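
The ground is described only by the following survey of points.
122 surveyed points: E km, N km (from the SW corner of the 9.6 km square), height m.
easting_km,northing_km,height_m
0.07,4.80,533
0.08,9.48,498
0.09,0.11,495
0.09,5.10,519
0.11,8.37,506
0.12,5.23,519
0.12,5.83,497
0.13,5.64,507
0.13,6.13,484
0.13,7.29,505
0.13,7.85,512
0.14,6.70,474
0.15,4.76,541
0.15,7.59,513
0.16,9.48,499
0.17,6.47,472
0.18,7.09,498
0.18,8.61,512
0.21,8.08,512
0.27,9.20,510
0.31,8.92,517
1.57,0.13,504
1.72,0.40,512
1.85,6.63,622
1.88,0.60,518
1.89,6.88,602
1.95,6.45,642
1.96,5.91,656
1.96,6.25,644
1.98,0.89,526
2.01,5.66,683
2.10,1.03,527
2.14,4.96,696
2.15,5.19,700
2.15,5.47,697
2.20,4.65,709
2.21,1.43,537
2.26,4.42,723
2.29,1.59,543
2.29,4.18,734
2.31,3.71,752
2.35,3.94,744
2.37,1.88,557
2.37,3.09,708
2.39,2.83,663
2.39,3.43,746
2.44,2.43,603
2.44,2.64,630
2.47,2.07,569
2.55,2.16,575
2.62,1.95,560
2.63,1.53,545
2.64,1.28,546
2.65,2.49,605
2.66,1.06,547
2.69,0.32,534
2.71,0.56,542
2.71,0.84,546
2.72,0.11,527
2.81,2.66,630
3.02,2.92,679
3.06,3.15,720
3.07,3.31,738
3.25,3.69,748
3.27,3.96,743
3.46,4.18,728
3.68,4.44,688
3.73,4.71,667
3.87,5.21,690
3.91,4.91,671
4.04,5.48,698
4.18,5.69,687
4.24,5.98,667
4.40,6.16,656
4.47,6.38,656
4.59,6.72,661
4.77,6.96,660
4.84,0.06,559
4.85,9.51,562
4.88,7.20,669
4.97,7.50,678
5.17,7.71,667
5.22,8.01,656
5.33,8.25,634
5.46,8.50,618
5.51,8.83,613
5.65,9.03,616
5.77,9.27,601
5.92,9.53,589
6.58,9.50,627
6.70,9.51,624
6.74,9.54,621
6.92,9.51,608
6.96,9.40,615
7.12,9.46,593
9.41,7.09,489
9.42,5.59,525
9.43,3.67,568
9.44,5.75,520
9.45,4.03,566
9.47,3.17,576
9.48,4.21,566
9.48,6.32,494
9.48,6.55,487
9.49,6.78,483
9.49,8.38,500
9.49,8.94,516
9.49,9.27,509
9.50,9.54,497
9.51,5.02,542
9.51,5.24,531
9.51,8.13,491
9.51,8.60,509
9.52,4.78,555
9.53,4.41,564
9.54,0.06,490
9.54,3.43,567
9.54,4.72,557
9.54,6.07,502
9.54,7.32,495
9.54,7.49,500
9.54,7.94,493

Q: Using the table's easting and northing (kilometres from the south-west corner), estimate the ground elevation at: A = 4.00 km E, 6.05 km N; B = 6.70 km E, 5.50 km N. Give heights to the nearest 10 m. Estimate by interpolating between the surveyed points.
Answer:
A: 670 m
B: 590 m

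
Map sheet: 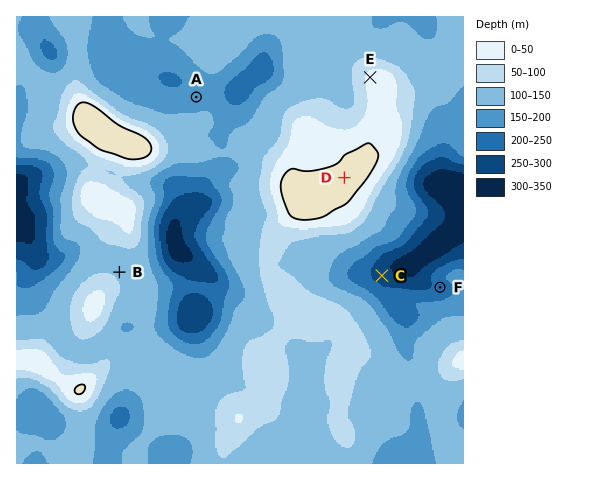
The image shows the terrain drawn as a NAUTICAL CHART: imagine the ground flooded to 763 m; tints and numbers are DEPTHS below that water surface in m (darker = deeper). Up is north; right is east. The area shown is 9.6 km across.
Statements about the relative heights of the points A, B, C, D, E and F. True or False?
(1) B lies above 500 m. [True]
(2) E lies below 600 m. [False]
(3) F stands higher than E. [False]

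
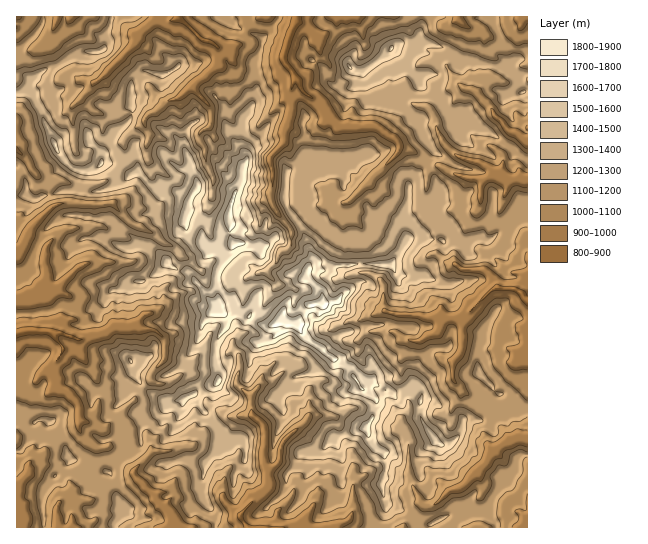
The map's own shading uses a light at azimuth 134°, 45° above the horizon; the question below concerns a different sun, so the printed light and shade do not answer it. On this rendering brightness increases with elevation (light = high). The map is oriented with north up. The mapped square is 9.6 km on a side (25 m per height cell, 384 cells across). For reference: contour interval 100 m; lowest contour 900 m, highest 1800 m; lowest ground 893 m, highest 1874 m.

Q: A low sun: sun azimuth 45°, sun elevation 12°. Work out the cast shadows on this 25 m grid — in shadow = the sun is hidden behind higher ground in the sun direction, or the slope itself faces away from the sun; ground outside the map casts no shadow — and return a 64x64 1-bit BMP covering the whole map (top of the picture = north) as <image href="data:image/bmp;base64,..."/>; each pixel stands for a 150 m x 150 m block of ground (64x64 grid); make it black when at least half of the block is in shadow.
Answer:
<image width="64" height="64" href="data:image/bmp;base64,Qk0+AgAAAAAAAD4AAAAoAAAAQAAAAEAAAAABAAEAAAAAAAACAAATCwAAEwsAAAIAAAAAAAAA////AAAAAADn8/+f//7j8efwP5///8BB5zh/Pv/8AALnmP9///wwBOfx/u///eQkwRP+f//97jBwB/57//3+MHgH/3v//fwQfB+Ac//9/ER8H/+L//z+ELx//4f/8Pg86M//h/7x8D/R//ef/+Pib8H//3//weMCAf/+///zyAAD/+v///vAAAf/w///9kHgD//z///gQ+APf/+//8ADwA5//7//wAMADvz/v/+QA4AH/P+//hAHgA/h///8EAGGD///v/jBwcD/////8AfUgP///93PgAwA////wA///gAF//+AH7/+AJv//wAAP/4g///+gPwf/74/zf+A+B94Ph/5/YHh/wA4H///jgD+B/ef/+/eIAAH6N///374AB8w//H84PABCCD+DfjgMAIAAP/7+OBgAAAA//f44OAAAAD///jBwBAAYP//+OHAAABk///w4YGDACT/z4DhgIcQJP//PPHAAxH+//z88cAEB//8QO3wgBsP//3C6eGAA/v++cDZ8OAD97zxgPHg4AfucfGQ4cD3/+7n8QCB0H//zI/hOADAf/+MH+BkgcA//jg/wAwhgD/w+H+ADOMAP/Dg8IAMwAB/4sH8h8HCCH/iAz4DwABcf8YGEAHiYFB7gw4AAODA8DMcDAAAAYP8MxgwCADAB/wfEAAwgIYH4A4QAOAANmeACAABwA=="/>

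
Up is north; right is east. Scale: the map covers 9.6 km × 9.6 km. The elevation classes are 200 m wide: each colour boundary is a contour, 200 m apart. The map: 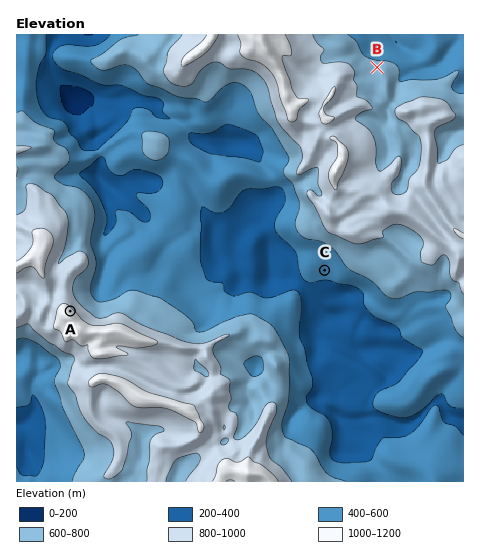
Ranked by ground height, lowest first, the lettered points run C B A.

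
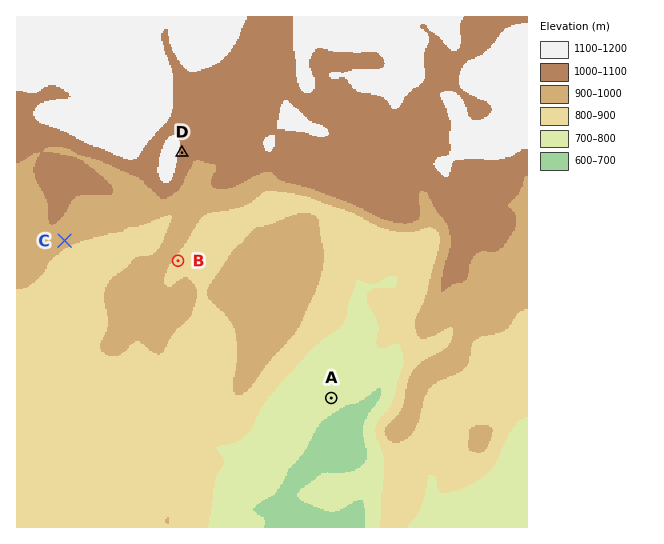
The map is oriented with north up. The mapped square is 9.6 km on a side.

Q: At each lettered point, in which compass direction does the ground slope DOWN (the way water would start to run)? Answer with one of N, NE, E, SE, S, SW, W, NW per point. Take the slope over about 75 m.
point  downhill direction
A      SE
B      SE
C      SE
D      E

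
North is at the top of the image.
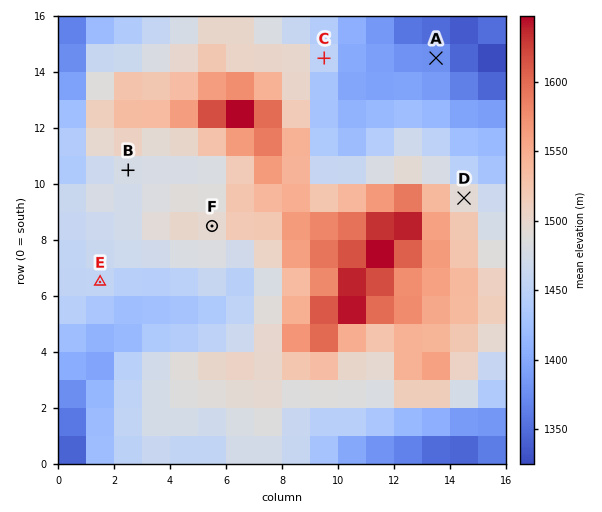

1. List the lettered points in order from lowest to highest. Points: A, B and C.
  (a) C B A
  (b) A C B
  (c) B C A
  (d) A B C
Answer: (b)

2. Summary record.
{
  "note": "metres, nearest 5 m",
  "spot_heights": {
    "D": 1495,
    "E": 1460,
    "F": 1490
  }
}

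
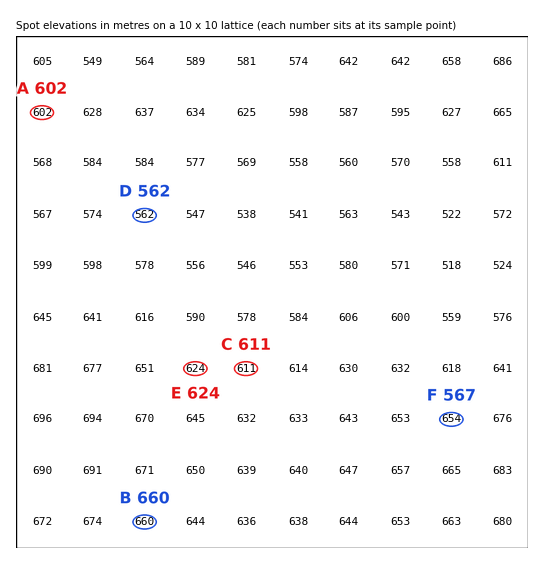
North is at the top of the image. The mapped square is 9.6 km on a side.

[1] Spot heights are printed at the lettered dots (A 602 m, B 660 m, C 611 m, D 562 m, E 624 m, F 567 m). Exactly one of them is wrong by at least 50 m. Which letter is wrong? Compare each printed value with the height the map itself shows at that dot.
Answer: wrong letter F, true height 654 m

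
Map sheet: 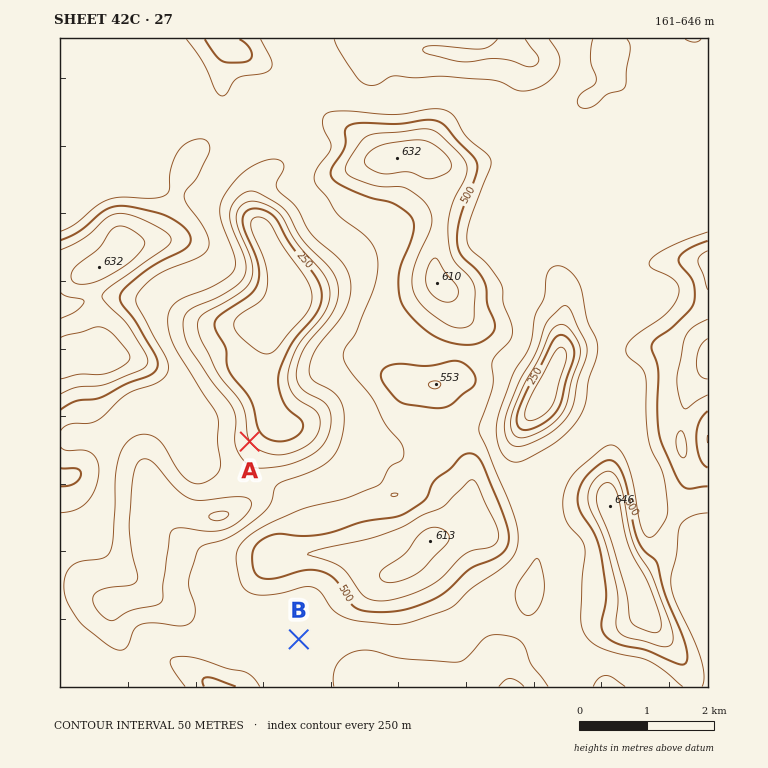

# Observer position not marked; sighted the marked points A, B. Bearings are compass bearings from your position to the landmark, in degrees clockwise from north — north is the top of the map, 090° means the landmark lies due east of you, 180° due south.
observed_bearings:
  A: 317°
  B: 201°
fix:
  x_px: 338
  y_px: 536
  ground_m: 520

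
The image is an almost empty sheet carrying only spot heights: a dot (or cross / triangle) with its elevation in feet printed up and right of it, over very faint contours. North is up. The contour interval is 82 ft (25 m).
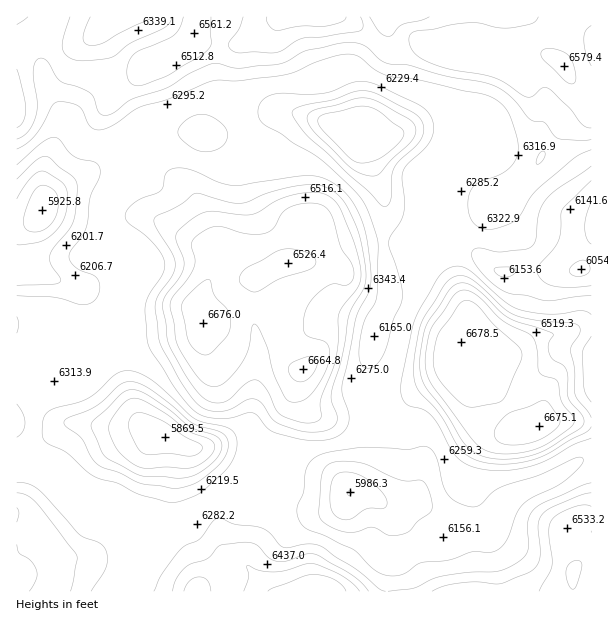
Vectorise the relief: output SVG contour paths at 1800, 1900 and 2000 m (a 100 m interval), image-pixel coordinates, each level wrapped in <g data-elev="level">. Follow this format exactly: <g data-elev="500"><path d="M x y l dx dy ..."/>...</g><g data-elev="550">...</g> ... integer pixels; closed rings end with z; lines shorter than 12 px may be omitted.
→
<g data-elev="1800"><path d="M150 455l-6-1-5-4-10-19 0-11 3-5 5-2 9 1 16 7 21 15 18 8 1 3-2 5-8 4-24-2z"/></g><g data-elev="1900"><path d="M384 575l-11-6-20-20-29-14-16-5-8-8-2-6-1-7 6-17 3-21 4-9 7-6 13-4 30-5 47 3 19-3 6 3 4 6 7 29 5 10 10 8 15 4 7-2 12-13 9-5 38-12 37-17 5-1 2 2-3 8-17 15-32 16-9 7-6 10-9 25-10 10-8 2-16 0-24 8-27 3-20 11-9 2z"/><path d="M165 502l-25-7-22-12-23-6-9-6-20-19-19-9-3-3-2-6 1-12 3-8 8-6 32-9 11-7 19-18 6-3 7 0 11 2 13 8 42 38 9 4 21 4 7 4 5 7 0 11-5 12-7 10-21 19-7 5-20 7z"/><path d="M366 368l-4-3-2-5 0-19 5-21 11-20 1-12 1-45-7-24-5-13-6-9-33-32-13-10-20-11-33-22-3-8 1-7 4-7 7-5 11-2 25 1 18-1 29-11 13 0 12 3 41 20 8 6 5 9 2 11-4 10-7 9-15 14-5 7-1 8 2 21 0 13-4 9-11 18 0 8 12 37 1 17-9 18-5 24-5 12-8 10-4 2z"/><path d="M591 296l-43 5-21-6-20-2-10-6-12-11-11-13-2-9 1-4 4-2 23 4 25-3 6-2 5-7 3-25 6-14 12-12 34-23"/><path d="M17 165l25-23 6-3 6-2 6 3 8 11 6 5 22 7 3 4 1 4-1 8-9 18-4 31-5 9-10 14-2 6 2 5 4 5 18 8 5 4 2 9-3 9-5 6-9 2-29-8-37-1"/><path d="M206 152l-8-1-7-4-9-7-4-6 0-5 5-6 12-8 9-1 9 3 10 8 4 7 0 8-4 6-8 4z"/></g><g data-elev="2000"><path d="M346 591l-4-6-8-6-10-3-10-2-11 2-31 12-4 3"/><path d="M496 453l22 0 22-6 11-6 19-13 4-5 0-4-12-17-5-22-14-4-4-4-3-25-4-11-29-15-28-27-7-3-6-1-4 2-5 4-22 33-5 24 0 18 6 15 41 54 10 9z"/><path d="M293 402l10-2 9-7 12-19 5-15 0-9-2-6-4-3-15-5-4-4 0-12 3-12 7-11 10-9 9-4 11 1 4 0 4-4 2-6-3-12-11-17-9-33-7-7-9-3-15 1-13 5-6 6-8 13-9 6-18 0-28-8-8 2-10 6-6 5-2 4 3 17-2 9-6 10-14 18-3 6 8 42 14 25 11 12 7 4 8 0 6-3 9-8 14-21 3-10 2-18 3-2 5 6 7 17 5 22 5 12 8 17 3 3z"/><path d="M252 292l-11-8-2-5 1-4 8-8 27-15 9-3 10 0 14 4 7 5 0 6-4 5-30 9-21 13z"/><path d="M568 83l5 1 3-6-2-12-4-9-5-4-8-4-8-1-6 2-2 4 2 5z"/><path d="M267 17l0 4 2 5 4 3 5 2 22-5 29 0 14-5 3-4"/></g>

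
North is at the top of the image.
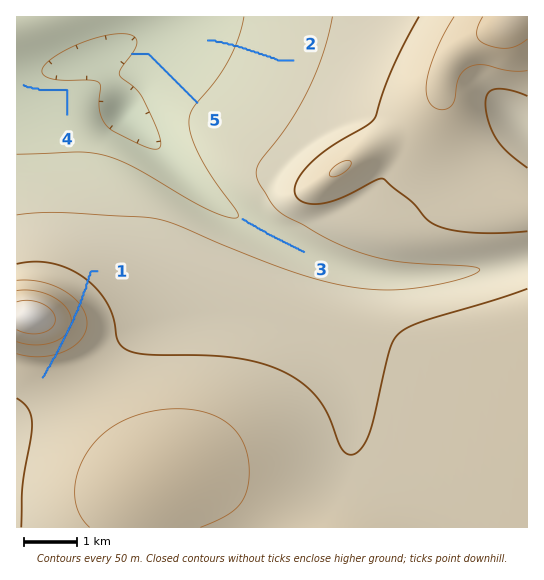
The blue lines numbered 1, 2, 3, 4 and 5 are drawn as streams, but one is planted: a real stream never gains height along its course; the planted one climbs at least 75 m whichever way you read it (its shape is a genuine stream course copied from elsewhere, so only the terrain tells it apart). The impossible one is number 1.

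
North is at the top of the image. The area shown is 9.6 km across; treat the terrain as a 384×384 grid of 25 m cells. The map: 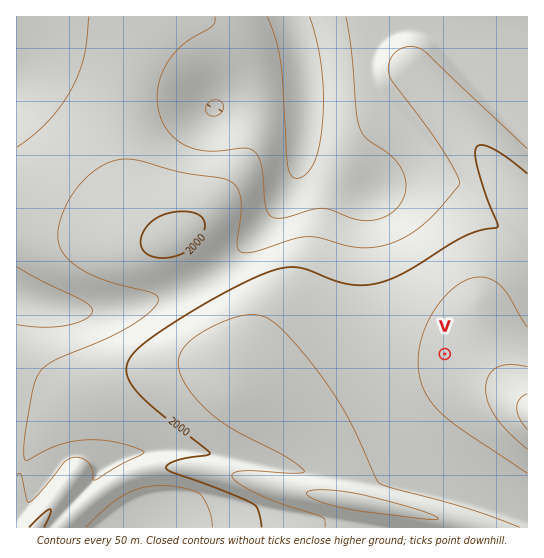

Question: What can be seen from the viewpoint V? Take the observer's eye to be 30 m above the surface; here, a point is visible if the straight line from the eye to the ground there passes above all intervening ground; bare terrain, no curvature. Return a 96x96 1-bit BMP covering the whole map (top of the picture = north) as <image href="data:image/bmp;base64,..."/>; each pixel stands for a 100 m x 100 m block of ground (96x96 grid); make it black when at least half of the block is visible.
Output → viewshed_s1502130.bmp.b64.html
<image width="96" height="96" href="data:image/bmp;base64,Qk2+BAAAAAAAAD4AAAAoAAAAYAAAAGAAAAABAAEAAAAAAIAEAAATCwAAEwsAAAIAAAAAAAAA////AAAAAAAAAAAAAAAAAAAAD/8AAAAAAAAAAAAA//4AAAAAAAAAAAAf//wAAAAAAAAAAAP///gAAAAAAAAAAH////AAAAAAAAAAD/////AAAAAAAAAB/////+AAAAAAAAA//////8AAAAAAAAP//////8AAAAAAAB///////4AAAAAAAP/A/////wAAAAAAAAAA/////wAAAAAAAAAA/////gAAAAAAAAAB/////gAAAAAAAAAD/////AAAAAAAAAAH/////AAAAAAAAAAP////+AAAAAAAAAAf////+AAAAAAAAAB/////8AAAAAAAAAD/////8A8AAAAAAAH/////+H8AAAAAAAf///////8AAAAAAA////////8AAAAAAB////////8AAAAAAD////////8AAAAAAD////////8AAAAAAH////////8AAAAAAH////////8AAAAAAH////////8AAAAAAP////////8AAAAAAP////////wAAAAAAP////////gAAAAAAP///////+AAAAAAAf///////8AAAAAAAP///////8AAAAAAAP///////4AAAAAAAH///////4AAAAAAAH///////wAAAAAAAD///////wAAAAAAAB///////wAAAAAAAA///////wAAAAAAAAf//////gAAAAAAAAP//////AAAAAAAAAH/////+AAAAAAAAAD/////4AAAAAAAAAB///8AAAAAAAAAAAA///gAAAAAAAAAAAAf/+AAAAAAAAAAAAAP/8AAAAAAAAAAAAAH/4AAAAAAAAP+AAAD/wAAAAAAAAH/wAAB/gAAAAAAAAD/8AAA/AAAAAAAAAA//AAA+AAAAAAAAAAf/gAAcAAAAAAAAAAP/wAAcAAAAAAAAAAH/4AAIAAAAAEAAAAD/8AAAAAAAAMAAAAB/+AAAAAAAA8AAAAA//AAAAAAAB8AAAAAf/gAAAAAAD4AAAAAP/wAAAAAAH4AAAAAD/4AAAAAAPwAAAAAB/4AAAAAAfgAAAAAA/8AAAAAA/AAAAAAAf+AAAAAB+AAAAAAAP/AOAAAD+AAAAAAAH/gPwAAP8AAAAAAAD/wP+AAf4AAAAAAAD/wP/4A/4AAAAAAAB/4P//x/wAAAAAAAB/+P////gAAAAAAAA//H////gAAAA+AAA//H////AAAAD/AAA//H///+AAAAH/gAA//H///8AAAAH/wAA//H///8AAAAP/8AA//n///4AAAAP/+AB//n///wAAAAP//gH//v///gAAAAf//////////AAAAAf/////////+AAAAA//////////+AAAAB//////////8AAAAH//////////4AAAAP//////////wAAAA/////////+fgAAAD/////////+AAAAAf/////////+AAAAD//////////+AAAAD//////////+AAAAD//////////+AAAAD//////////+AAAAD//////////+AAAAD//////////+AAAAD//////////+AAAAA="/>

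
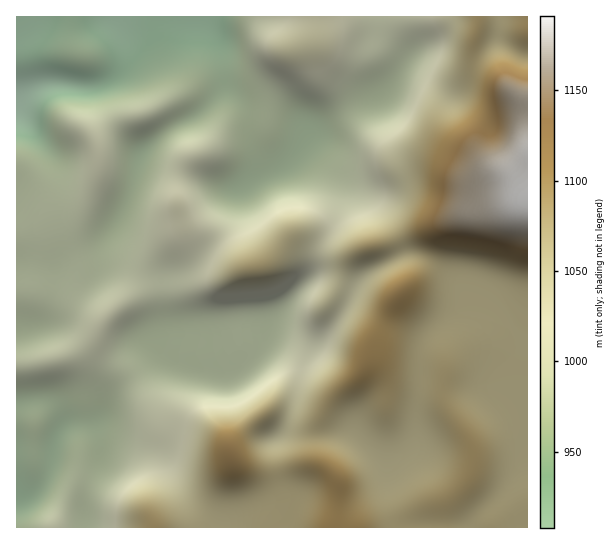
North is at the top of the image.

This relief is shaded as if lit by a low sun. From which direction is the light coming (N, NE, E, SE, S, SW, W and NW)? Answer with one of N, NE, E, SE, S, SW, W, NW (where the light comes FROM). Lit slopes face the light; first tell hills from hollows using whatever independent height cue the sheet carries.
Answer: N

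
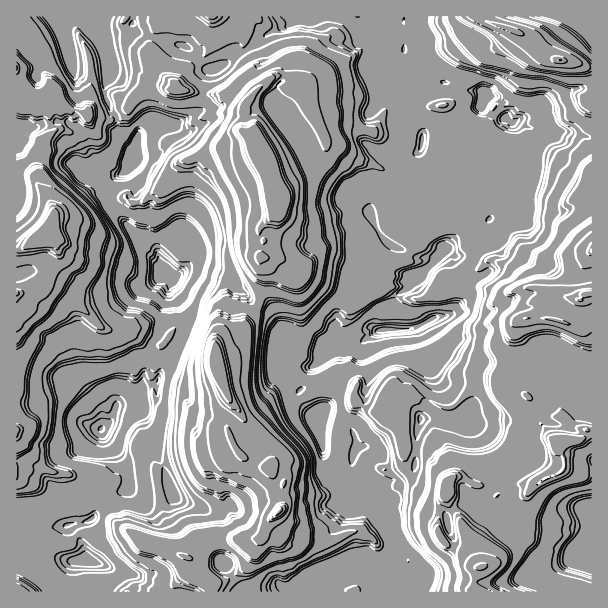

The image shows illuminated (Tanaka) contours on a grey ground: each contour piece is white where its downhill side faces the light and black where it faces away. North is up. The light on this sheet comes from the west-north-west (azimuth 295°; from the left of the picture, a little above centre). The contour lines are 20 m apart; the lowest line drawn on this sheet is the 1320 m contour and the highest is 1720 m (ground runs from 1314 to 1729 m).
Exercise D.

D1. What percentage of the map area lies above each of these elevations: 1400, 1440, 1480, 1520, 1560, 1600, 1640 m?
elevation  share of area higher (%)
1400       94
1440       91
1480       60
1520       50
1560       35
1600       18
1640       14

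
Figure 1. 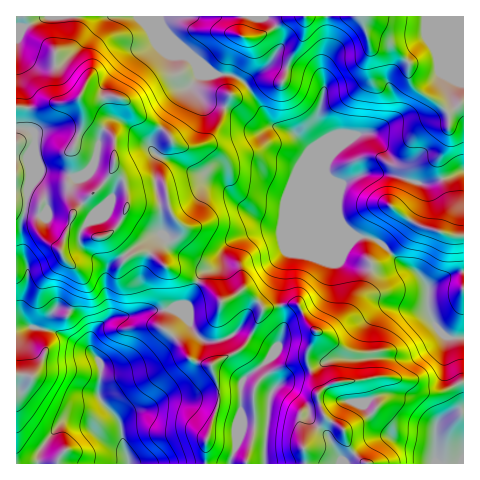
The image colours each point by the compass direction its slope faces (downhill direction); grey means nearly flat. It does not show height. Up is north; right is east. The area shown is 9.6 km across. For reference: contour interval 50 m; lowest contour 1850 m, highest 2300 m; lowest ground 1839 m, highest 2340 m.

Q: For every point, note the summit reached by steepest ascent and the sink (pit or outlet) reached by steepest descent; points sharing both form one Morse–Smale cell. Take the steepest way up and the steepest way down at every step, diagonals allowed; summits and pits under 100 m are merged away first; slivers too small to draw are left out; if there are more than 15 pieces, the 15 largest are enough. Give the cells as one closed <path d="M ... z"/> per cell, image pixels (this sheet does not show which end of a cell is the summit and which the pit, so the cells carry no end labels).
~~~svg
<path d="M159 16l-86 0-1 25-5 8-11 4-2 11 5 35 3 3 7 0 9-4 9 20 26 18 1 32 10 14 3 24 33 0 7-2 4 10 8 9-2 11-17 14 0 12 9 9 37 17 16 16 21-12 9 6 11 13 21-5 14 0 10 19 8 9-8 18-2 8 12 31 0 11 4 11 6 9 15 8 7 20 11 12 6 4 96 0 1-292-37 12-15-2-20-7-27-1-23 11-4 12-1 16-27-63-17-17-23-10-22-36-6-7-13-6-16-1-30-24-18-18z"/><path d="M71 16l-55 1 0 446 349 1-15-16-7-20-15-8-6-9-4-11 0-11-12-31 2-8 8-18-8-9-10-19-14 0-21 5-11-13-9-6-21 12-16-16-37-17-9-9 0-12 12-9 7-10 0-6-8-9-2-8-2-2-7 2-33 0-3-24-10-14-1-32-26-18-9-20-9 4-7 0-4-5-4-42 2-3 11-3 5-8 1-15z"/><path d="M362 16l-63 0-13 4-19 12-16 6-10-3 3-19-84 0 0 3 12 20 41 34 16 1 13 6 6 7 22 36 23 10 17 17 27 63 1-16 4-12 16-9 7-2 18 0 44 10 37-13 0-67-4 0-13 8-9-10-19-10-9-10-2-11 1-8-19-20-22-7z"/><path d="M463 16l-100 0-1 3 7 18 21 6 19 20-1 8 5 14 36 27 11-8 4-1z"/><path d="M298 16l-53 0-4 19 7 3 12-2 24-15z"/>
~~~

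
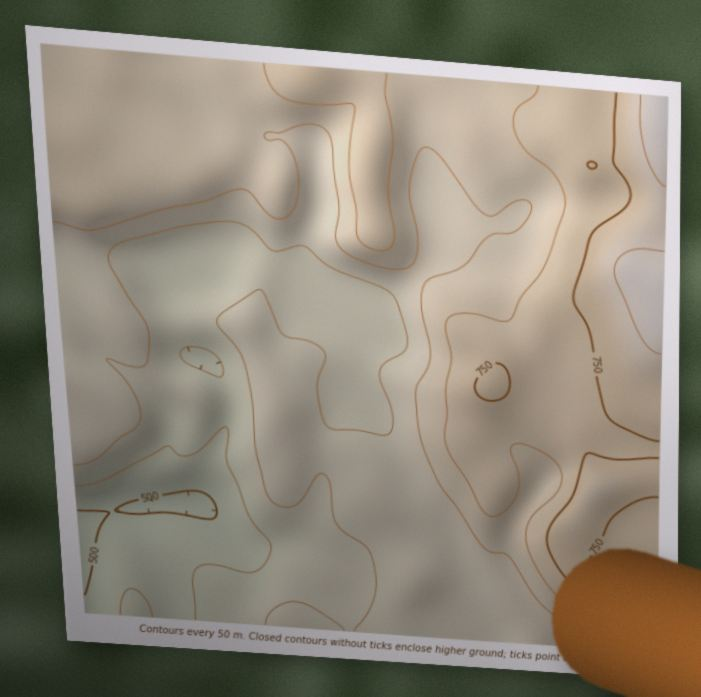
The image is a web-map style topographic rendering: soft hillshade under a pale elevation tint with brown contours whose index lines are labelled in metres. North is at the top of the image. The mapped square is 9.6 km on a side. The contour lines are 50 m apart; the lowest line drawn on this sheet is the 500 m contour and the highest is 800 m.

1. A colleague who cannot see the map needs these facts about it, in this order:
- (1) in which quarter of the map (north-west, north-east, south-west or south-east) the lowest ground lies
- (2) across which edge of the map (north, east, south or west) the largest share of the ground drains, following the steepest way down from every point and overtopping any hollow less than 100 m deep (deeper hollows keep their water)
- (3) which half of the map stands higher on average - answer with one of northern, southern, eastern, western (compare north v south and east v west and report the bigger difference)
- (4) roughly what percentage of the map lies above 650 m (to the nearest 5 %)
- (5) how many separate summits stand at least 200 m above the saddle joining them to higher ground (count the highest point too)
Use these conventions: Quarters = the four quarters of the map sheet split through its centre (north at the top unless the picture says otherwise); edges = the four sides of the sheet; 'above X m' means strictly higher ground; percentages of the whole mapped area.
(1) Look to the south-west quarter for the lowest ground.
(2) The largest share of the runoff leaves by the western edge.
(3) Taken as a whole, the eastern half is higher than the western.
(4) Ground above 650 m makes up about 50 % of the sheet.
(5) There is 1 summit with 200 m or more of prominence.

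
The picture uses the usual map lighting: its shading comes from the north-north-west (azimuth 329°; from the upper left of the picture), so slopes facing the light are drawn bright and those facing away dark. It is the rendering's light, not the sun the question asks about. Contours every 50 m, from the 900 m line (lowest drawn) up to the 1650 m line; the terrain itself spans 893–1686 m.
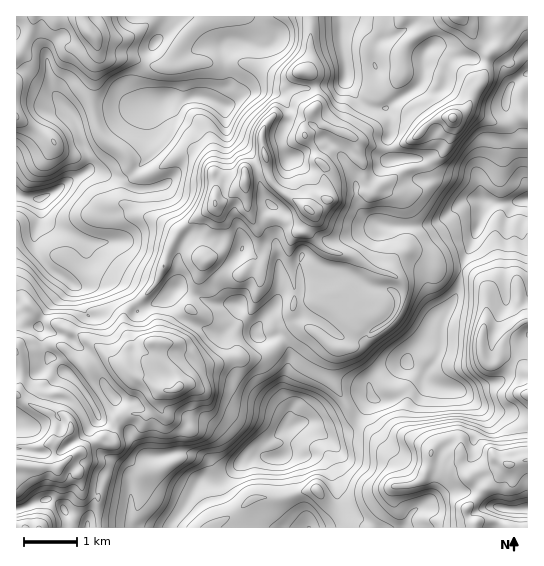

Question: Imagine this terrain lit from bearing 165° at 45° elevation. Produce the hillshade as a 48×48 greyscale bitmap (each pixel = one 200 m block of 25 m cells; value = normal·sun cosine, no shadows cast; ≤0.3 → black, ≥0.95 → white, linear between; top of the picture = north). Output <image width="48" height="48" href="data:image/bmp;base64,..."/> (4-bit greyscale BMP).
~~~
<image width="48" height="48" href="data:image/bmp;base64,Qk32BAAAAAAAAHYAAAAoAAAAMAAAADAAAAABAAQAAAAAAIAEAAATCwAAEwsAABAAAAAAAAAAAAAAABEREQAiIiIAMzMzAERERABVVVUAZmZmAHd3dwCIiIgAmZmZAKqqqgC7u7sAzMzMAN3d3QDu7u4A////AAEmetu6q923RXmqu8zMupmrzLh2eIVAAFM3q9y7q83JZVeKu8zcupmqzMqHZ4h2duua3Nu7qrzLhlVYqqvMyYiaze25hXvN7e7u7du7u7zLmHZDVmZ5h3d3i87sqIrd3s3u7cu7u7zdyqhCEREiNmVERGnMqqmrzJmqu7y8yprO7cuFMiEhJlVFREWaqYiqvEVneavO66q97t3aiIZlVmdnd3aKmXaHeDRph3rNzu7u/+7tu6mIdoh3eIdpmIUiIlVXqVeJvu7+7u3u7KmHeIh2ZmQ0ZlMBIomGiHRpzN3cvNzN3LqYmZl1RCAAAAAkVrundYiIurzMzdy7u8u6qqp0MiAAAAJXeLmHZnqYmrze7tu7vMzMu7mHVVUyADZ5qpd2Z5uau6vO7bu8zd3dzLmZmHdmZniHh3d3aLqru6iauZu93u7d3Lu6mHeJq6uoZZl4mrq6qpiHeKvN3u3MzN7bl3iqqqzMh6qZupqoiZmYiIm7vNy7ze/9upmph3qrqJmaqJl2iJqphmeIeby7u83u7bqZdViZqGd4iHZFZVd2VXiHeJu7qZrO/+uZhjeYqWd3dzI0MRIjWamJqZqqmaqr7+yphjWHi4qFREVEQyI2mqmKypqpmqqqve26hkSHaJlzAUVUWXRXmamZ3JmqqqmZqt3cllWIdpdlIRIiN7p2irvLzbmZmZmZmr3uyGeJiHZVVlVERIy5rMzcvLqZmZmau7ve6maJmFVGmph3ZVvbvMu7q7qZmaq7upq8y2RndkR5qph3ZUfLq8uImrupvMy5iJu6qlNFRFWJmZh3ZUWqiauXmrzLy7qHeKqoiWRERXeIiZqYdlSbh4q6u7ztyodmZ4mHeYVmZ5l3iru7qXVqqrzMzLne3KmId3iHiZZneIh3iru7uoU1rN3Nu7mt7bu6qqqpiahod0VVaJmqmGQhOd3duaqbvdzN3MzMqZl4dVdzNWeIdlQzE5rMqrqHjMvN3MzN26qqqb3rVFZmeIdVQmisvLhmeKu7u6q93cvMzM7/2GZnmruWVGd6vIVWiZqoiaqs3cy8zKvv/aiZqYq4Q0Q1m3VHmIu5Zoq83My8zZq97Lu7qXaaYhEQeomHd5u6qZq87d3Mzaqruau6iIZXdCERaJvKeLuqqs7c7u3LzduYeaqXeIdldlMiWKiqq7mJl3vc3+3cy9pkeamIiIh1Z1QiF7hpunZXmFSb3u7bvKdmiamZmZh1VUUgAZhpp0RWiHQ1et25momZq6qqqZmHRGlhADdlhkV5qXdSBKy5mKu6u6u7u7u6maunQjh1VkWaq5d2NIzbmKu7ur3czN3d3cy6lmm7mXaJm8l4dnrMuKy7y83u3Mzd3cu7p0arqZiIibqIlles27u7zL3d25mqqqqphjA3iJmZmaqYl2eszKvLq7y7u4aKmZmIh0EneJiZiKuomamszJvLmruqq7h5qqqpmYVImZiJh4vKq8qKzJvLqqiYebuIm7u7uqhomah5mZm8zcqarJu7u5aGV6uniru7urqIqqh4mqmbzsqqqw=="/>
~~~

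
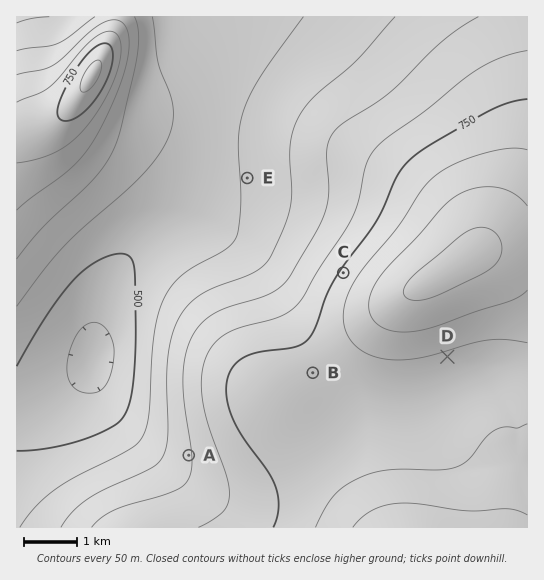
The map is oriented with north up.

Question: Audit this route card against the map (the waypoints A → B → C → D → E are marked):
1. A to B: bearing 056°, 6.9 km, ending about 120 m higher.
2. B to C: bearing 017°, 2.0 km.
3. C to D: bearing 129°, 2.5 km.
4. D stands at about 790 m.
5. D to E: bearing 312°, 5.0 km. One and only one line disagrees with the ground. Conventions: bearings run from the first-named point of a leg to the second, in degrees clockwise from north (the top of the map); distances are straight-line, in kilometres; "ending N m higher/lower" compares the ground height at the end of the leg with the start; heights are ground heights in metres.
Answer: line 1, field distance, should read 2.8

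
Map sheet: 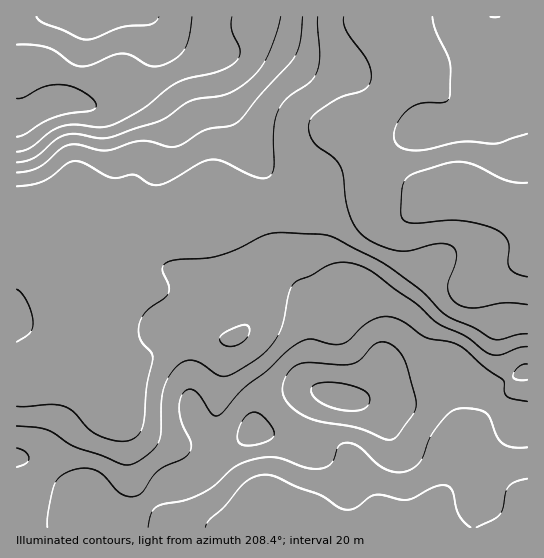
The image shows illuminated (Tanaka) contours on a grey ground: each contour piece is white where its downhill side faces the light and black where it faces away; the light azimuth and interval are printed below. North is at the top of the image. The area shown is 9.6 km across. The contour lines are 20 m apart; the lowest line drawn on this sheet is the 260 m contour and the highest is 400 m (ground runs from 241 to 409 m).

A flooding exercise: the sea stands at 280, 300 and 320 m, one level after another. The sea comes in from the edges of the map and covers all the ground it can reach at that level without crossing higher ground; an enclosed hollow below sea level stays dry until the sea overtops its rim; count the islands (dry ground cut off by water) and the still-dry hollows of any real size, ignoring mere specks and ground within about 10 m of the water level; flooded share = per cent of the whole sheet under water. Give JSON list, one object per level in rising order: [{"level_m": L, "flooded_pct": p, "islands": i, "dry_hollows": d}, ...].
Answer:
[{"level_m": 280, "flooded_pct": 13, "islands": 0, "dry_hollows": 0}, {"level_m": 300, "flooded_pct": 41, "islands": 0, "dry_hollows": 0}, {"level_m": 320, "flooded_pct": 58, "islands": 0, "dry_hollows": 0}]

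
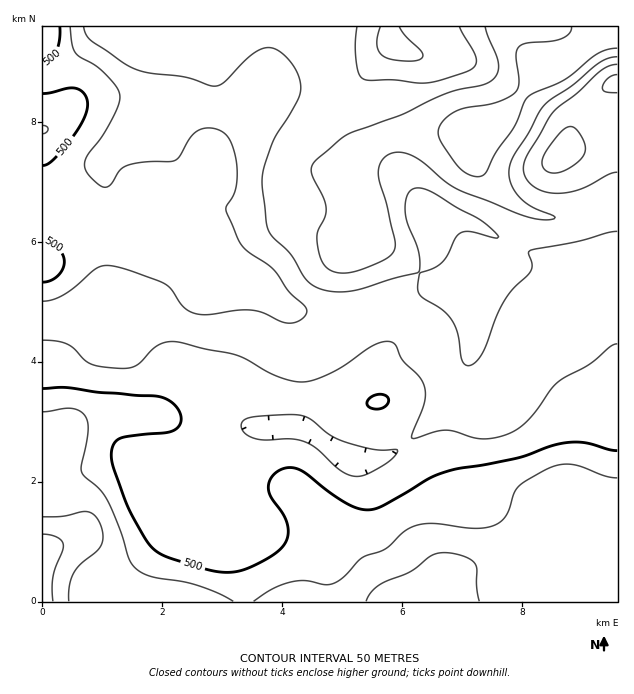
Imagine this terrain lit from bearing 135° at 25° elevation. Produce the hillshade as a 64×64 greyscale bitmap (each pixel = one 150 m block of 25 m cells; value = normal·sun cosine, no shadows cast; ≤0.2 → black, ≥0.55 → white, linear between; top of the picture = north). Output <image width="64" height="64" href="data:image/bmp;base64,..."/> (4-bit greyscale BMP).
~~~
<image width="64" height="64" href="data:image/bmp;base64,Qk12CAAAAAAAAHYAAAAoAAAAQAAAAEAAAAABAAQAAAAAAAAIAAATCwAAEwsAABAAAAAAAAAAAAAAABEREQAiIiIAMzMzAERERABVVVUAZmZmAHd3dwCIiIgAmZmZAKqqqgC7u7sAzMzMAN3d3QDu7u4A////AN3ty6qZmHd3eIiId3eImZh3ZmeIiIiZq7uqqqqqqqqqzu7LqpmYd3d3d3d2d3iJmIdmZniIiJmqu6qquqqaqqre/ty6qZh2ZmZmZmZmd4iYh2VWZ3iImaq7qqu7qpmqqs7/7cu6mHdmZ3dmZVVneImHdmZmZ4iZmqqqqruqqZqqze/u3Luph3d4iId2ZmZ4iZiHdmZneJmZmqmaqqqqqqq83u7tzLqYiImZmId2ZniJmYh3ZmZ3iIiImZmqqqqqqpq83d3cuqmZmZmZmId3eImZmId2Zmd3d3eImaqqqqqqd4ms3cy6qZmZmqqZmIeImZmYh3ZmZmd3d3iJqqqqqqtVZ4rMzLqpmZmZqqmZiIiZmYh3dmZnd3d3eImaqqqqq1VWebzLuqmZmZmZmpmYiJmZh3ZmZ3d3d3d4iZqqqqqqZlZorMu6mZmZmZmZmZmZmZiHZmZneIiId3eJmqqqmZl3dniry7qZmZmZmZmZmZmZiIdmZmd4iIiHd4iaqqqZiJiHiKvLuqmZmZmYiIiJmZmIh3ZmZniZmId3d4maqpiHqpmZq7u6qqqqmZiHd4iZmZiId2ZmeImYh3ZmZ4iZiHe7qqu7u7qqqqqpmId2d4mZmZiIdmZniIh3ZlVVZniId7u7zMzLu6qqqqqYh3ZniJmZmZmHZmd4h3ZmVURFZ3d3zMzNzMzLu7u7qpmIdmd4mqqqqqmHZnd3ZmVVVEVmeIi7zN3czMzLu7u6qZiHd4maqru7uph2d3d2ZmVVVWd4iJq83dzMzMzMy7uqmZmImZqru8zMuYd3iHdmZmZmd4iZeJvMzLvMzMy7u6qqqqqqqqq7zN3LmIiIh3d3d3eIiZlmeau6qqqru7u7u7u7uqqpmau83dy6mJmIh3d3eIiZmVVXiZmYiJmqqqu7u7u7upmImavN3cupmZiIh3eIiImZVVZ3iHd3eJqqu7u7u7qqmYiImavNzKmZmIiIiIiIiJl2Zmd3d3d4maq7u7uqqZiId3eImrvMupmYiIiIiIiIiIh3d2ZmZ3iZmqu7qpmId2Znd3iJmru6mZiIiIiHd3iIiIiHd3d3eIiJmZmZiId2ZVZniImaq7qpmIiIiId3d4iJmZiId3eIiHd3d4iIiIdlVWeJmaqruqmZiIiIh3d3eIiZqZmId3iHdmZniJmZmYdlVniaq7u7qZmYiIiIh3eIiJmamZiIeIiHd3iJmqu7qXZWaJqru7uqmZmZiIiIiIiIiZmZmYiIiZmZmaqrvN3LmHZniaq7u6qZmZmZmYiIiIiZmZmZiIiZq7u7u7u83dy6mHd4maqqqZmZmZmZmIiJqqmZmZmZmZq8zdzLu7vNzLuqmIiImaqpmZmZmZmZiJnLu6qpmZmZmqvd3cy6qqu6qqqpmIiZmZmZmZmZmZmZmd3cu6qqmZmZmszdzLuqmYh3eJmqmZmZmZmZmZmZmZmZ/+7MuqqqqpmZq8zLu6qYdlVVZ5qqqqqZmZmZmZmZmZn//tzLu7u6qYiZqruqqqmHZURFaJqqqqmZmZmZiIiZmu7+3cu7u7u5iIiZmZqruph2VERGeau6qpmZmZmIiImZvN3cu7u7vLqYiIiZmaq7uph2VERoq7uqqZmZmZiIiJmavMu6qqqrupiImZmZmru7qZh2VVebu6qqqqmZiHd3eJmqqqmZmZqqmZmaqZmaq7u6qYh2Z5u7uqqqmYh3ZVVmmaqpmYiIiZmZmaq7qqqru7qpmHZ4q7u6qqmYd2ZVRFWqqqmYiIiJmZmZq7y7qqu7u6mYdniru7qpmYd3dmZVVbu7qpmZmZmaqZmrzMu7u7u7qZhmaKu7qZmIiIiZiId3u8u6mZmaqqqqmqvMzLu7u7upmGVXmqqYiIiJq7u7qpm7u7qpmaqqqqqqq8zLuqq7uqmYZlaJmHdneJq83d3Luqu7qqmZmruqqqq7zcuqqquqqYh2ZniHdmZ3ibze7t3Lu7uqmYiJqqqqqrzN3Lqqq7qZh3d3iIh3dmZ4q97u7dy8y6qZiHiZqqqqu83cy6q7upiHd3iJmZh2VVaKze7u3d3cupmYd3iZmaq7zd3Mu7zLqYd3eJmqmYdTI1er3d3c7v7LqZh3d3iJqrvM3dzMzMyph3eImqqpl1MQJXq8zczv/+y6qYh3d3iaq7zdzMzN3LqYiImqqqqYZBACWKu7u97//cu6qYd2Z4mqvMzMzM3cy7qqqquqqpmFIAA2mruqvO/+3Mu6mHdmeJq8zcy8zMzMu7u8zLuqqZdBACWKu6qJve7tzLupmHd3iavNy7u8zMzLvM3dzLuqqWMQFHm7u3ib3d3cy7qpmHd4mszLu7vMzMu8ze7tzLu6hSABR6zMZ4m8zMy7uqqpiHeJvMy6qqvMzLvN7//t3cunQQAUe813eKu7u6qZmZmYd3irzLqpmrzMzM3v///u7bljAAA3rId4mqqpmHd4iIh2eJu7uqmIm83d3e/////+y4UgAAFYqYiJmZh3Zmd4h3Zniqu6qYeJvN3d3v////7bqGMAAALLqIiZiHd3d4iHdmZ5qqqph3irzczN3d3e7ty6l0AAAP7KiIiIiIiJmZh3ZniaqqmHZ4q7u7u7vMzd3dzLlhAA/+yYiJmZmaqqqYh3eJqqqYdmeKqqqqqru8zd3u7adBD//rmZmZmaqruqmIeJmqqph1VnmqmZmau7u8zd7u24Zf//ypmZmZmqq7qZiImaqqmGVWeaqpmaq7u7u8ze7suY"/>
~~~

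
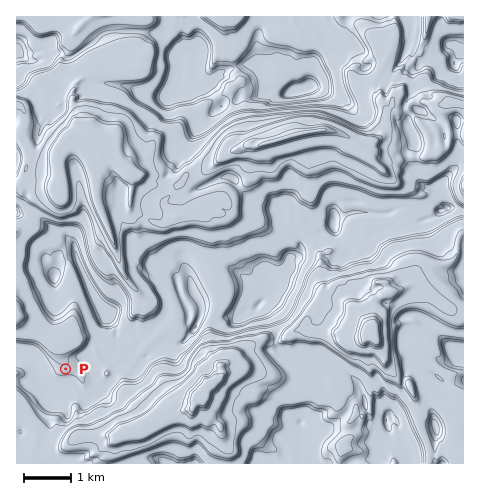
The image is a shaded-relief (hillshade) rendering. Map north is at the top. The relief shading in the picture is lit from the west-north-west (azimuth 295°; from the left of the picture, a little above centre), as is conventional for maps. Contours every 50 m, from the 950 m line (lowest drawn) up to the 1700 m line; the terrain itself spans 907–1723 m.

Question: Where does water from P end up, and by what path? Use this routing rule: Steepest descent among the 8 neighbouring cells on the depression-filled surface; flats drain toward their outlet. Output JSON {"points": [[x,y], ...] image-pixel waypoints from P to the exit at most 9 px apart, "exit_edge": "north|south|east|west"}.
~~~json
{"points": [[66, 369], [66, 378], [60, 388], [52, 389], [45, 379], [40, 370], [31, 361], [21, 355], [17, 355]], "exit_edge": "west"}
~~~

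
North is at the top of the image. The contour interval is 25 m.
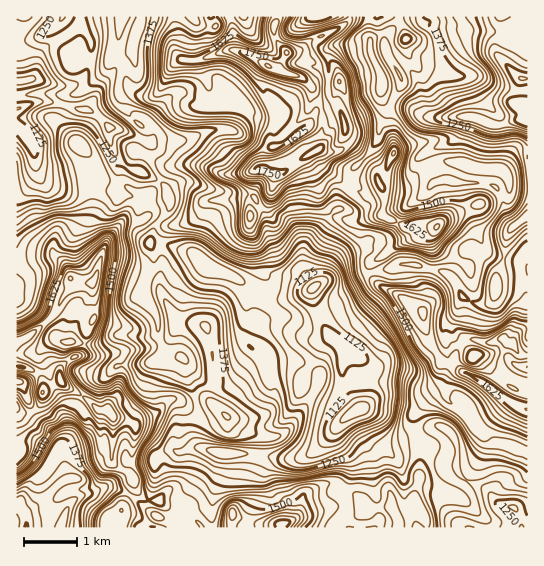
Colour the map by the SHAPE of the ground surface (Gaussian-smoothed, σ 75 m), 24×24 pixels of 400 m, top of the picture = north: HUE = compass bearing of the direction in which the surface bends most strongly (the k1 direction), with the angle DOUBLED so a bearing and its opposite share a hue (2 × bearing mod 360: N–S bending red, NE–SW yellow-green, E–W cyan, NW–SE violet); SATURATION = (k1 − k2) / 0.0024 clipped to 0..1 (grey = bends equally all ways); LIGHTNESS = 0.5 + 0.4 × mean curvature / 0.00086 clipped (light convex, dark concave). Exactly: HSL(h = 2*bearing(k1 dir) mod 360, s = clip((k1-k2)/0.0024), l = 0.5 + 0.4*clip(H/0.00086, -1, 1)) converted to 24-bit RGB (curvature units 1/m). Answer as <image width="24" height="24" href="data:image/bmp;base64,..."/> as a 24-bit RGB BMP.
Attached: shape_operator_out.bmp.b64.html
<image width="24" height="24" href="data:image/bmp;base64,Qk32BgAAAAAAADYAAAAoAAAAGAAAABgAAAABABgAAAAAAMAGAAATCwAAEwsAAAAAAAAAAAAASixzt6h/I0VrgcHR5bvLd6PRX10NnapGbLCHLRqxr+vwO7XP9Nfp1JvqSlOidlaie4WzZcZjnE+zudZ/Zi9efcuqaLq7eDaDJmwuUKhYOHS0NHUgpY4h8Yk3aozvbHC3iKGZGZOD2Itfg1OuTnux56vDdFaTXnesaWa0oNWc0lXVjTyKjJ3BtZtxcilRg0NGEa9kRaOQSCFWridDMeNk2/rRChMsvIp7o4ugXWSfkJVhS3lAKqItNZhQ5p7qmGXMfVWaxo5ryTVkd2SmcU1ksVRWTmpvhE5P9tXeCz5AOCdhrch9zNiM87ItCygcSl4teG0kLBwHREIJhXcfXW4aFEUSHVodmUJao3JneztGjq1epHh2SDp2vmVUa3Gna5ituJ5etC5pDhklj9ZLzMlNw+yjYm26M0d0e0KkuK3bqczeecDW07jvX4e4KVlELHhhn4W8zErVzcR5eHo9Kgshqt6ckkpjd1JNcgX/24N/Fkq3puDw1/D0e8/c7GTqSTvIPk6stN7Nh4e6p46+OaGc1nmbh1iOI2ItGCMQSjBS7LmpszmnheLWhTOBsWJzxubyMwAn/M/cqPryFrSU6qF+aSh5VoCOsHfGkjivtbZElZBoUnRUsnpXdDdxyLdyklC4S3CxK0hy0sSmu2xvfTArN8LMq/rbmC0tgP/+VarL/0tfUIsdGmcNjYoeQU8lbVJCazhMxN6aWW2DiU9+rYdtT4mm0rCbQFCGjVB2JS5HgEMjz+CDh/nyD6H4zzs7m5Yh4zZSG28giEUP/7tNLVi72IHHRi+rhElcVahswdWTOz1rb69+boWae41Ug1lLXi5CiW1WMxg8r9KVke2fyEykGg7qn330ruvR7mDG/3fHS4GV9+rUGV51gKHGORlhj9DOo77Kz82wNTdzmINwmGV1ep6ocT+CgWqieT1kUUJ/veOsgtdmLqeTS5tXMHSY77nFGCsd6YRyuVNk6O2KMYFxPCE8cSuab8SPdaqbx5ebYDyBkYJveK5kOkuQs1m9eDJzolxxds7P1fbs48XIIDphpKYuEyQlxKEuSGptLH1u9dbg+93QZFKMIjpWXseKdqBqS2FVglg/aSosm6BTq6llYCYzDyQQmj2FtO7IYPC7mWJNy55sWxBO0t2mEhotqapzd12XQMeiQOF5+Ky84IqlLmihTWypoJtjRB8vXxkYq41CXKo0gLJNVClpT0GINquG39OaqlwXKiIJpKcEM6mOvYB9KGizhIyxhn20xN6kLFxQNJxp/8zPUiVPWS4lnSshSSpie6/K5KnHa9q3lbVvFRc1qH6OU6tsWXYtdhwrwKbn9OPXKGlSQJZAJJ5SNkyhb6CChr20ynPITaJG0I0k10/nUZfVklrhy5jYSnSC6uaS7Fa6wT9VSEWTOMeNUlvEwGbdrf/tcq/45tf07K/4yFHFs2BCA0UQM5RNVUYxcUMrtrJNXl47sW1KvpByGiY90a2PsSBgh50Q6wIblMZJU3+FVsF0OYmeQ6KT2umKFEgqMFYcpEtB1J/d5ibj4uvKNVdzbTdroKFrpbOGWaC3gWMqnyg+SUylph25oaz42sT8nuD988HuVp6yYLBUIHpwdnnL7NKZJjhykEqCfGM1l8MoabXV2+LARiBydD19xMiboNunQxNru53STY6vYKKrWZ2rfKNuQaax4qVnzifW9Mr0z67neU3iAEo1/9LMEimYNLGVgLvTf6rEmIPC4ZSrRBE0Q691wObNx4eMJwkq0ZUgay5BhGcnK0gQM0sIKCYL4M9Taq8yLWQT47iG1CKcIXfTWP8sNzzNbHDibajTqmVJSk8S181JHbW7tdd6fXUdSg4XxlWkzbEuM32SrrjUxrngipbWVJzOgK00ZolSxlJbesdQde9NUj6p3ZolJhUNXVMSLCsHS0YOZdxeXB9AOFnTsC5ayVhXUDOleL+FX4zS7Y7GNG0ql59KiFpbWjBJtsU2X0onbOJhLxa24vnSJRw7vxxej2DOl4Wvp2mvcLuDTcyPMFipOIBEQ3uMosCjPDygeMZzNzF0r0Sh8szfYX3oUSYmRXN20O77zPb/MuXKIW3F8NmeUxtrQOdJvkR4dY6mi7bKyefqmiisZh4+nWOySreDj6GHMjRs2cebIjZkW42w0+7MTWLQ2b3/zPj/jABgw/ygwnfxsJ0ZVU4THhA65mJcwd6dbLSkfHFarYM9TBxZgK+uTWmT3JvKSZxEWEByxsKKJV94RJVsyNV4UyAoK0IMwqcKsivB6v85BTYf56n7/8zxIEB8JJw1jdFmo1ZyYWKGr5KSRFOvmH+f"/>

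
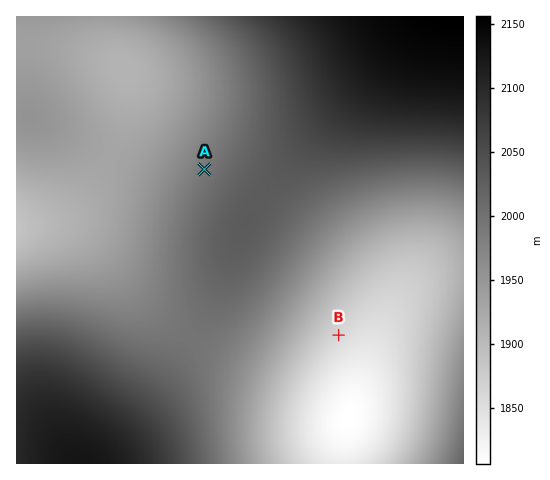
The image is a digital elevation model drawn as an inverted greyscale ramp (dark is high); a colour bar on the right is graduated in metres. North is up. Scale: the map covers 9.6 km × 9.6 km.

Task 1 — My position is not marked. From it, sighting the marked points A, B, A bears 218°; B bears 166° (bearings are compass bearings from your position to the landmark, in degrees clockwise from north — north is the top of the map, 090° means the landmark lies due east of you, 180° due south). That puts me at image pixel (275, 79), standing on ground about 2040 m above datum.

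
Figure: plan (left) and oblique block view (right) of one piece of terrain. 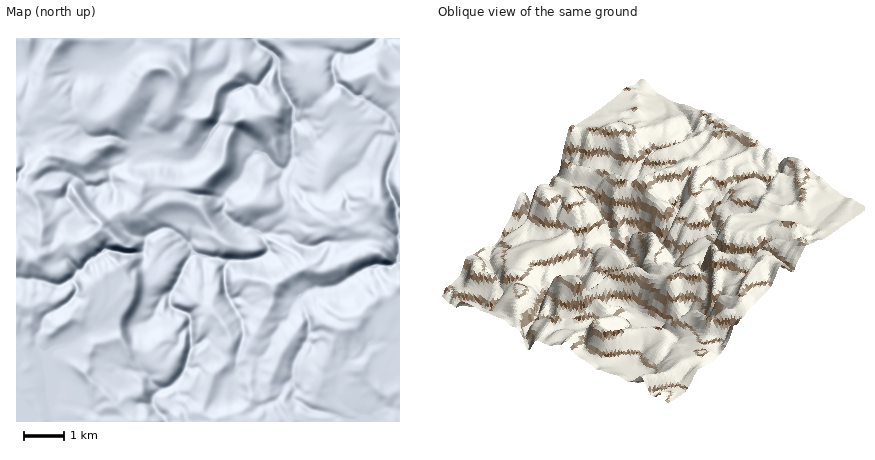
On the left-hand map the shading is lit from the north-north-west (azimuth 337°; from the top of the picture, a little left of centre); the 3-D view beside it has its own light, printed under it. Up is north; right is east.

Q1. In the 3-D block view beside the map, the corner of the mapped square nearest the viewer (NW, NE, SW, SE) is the NW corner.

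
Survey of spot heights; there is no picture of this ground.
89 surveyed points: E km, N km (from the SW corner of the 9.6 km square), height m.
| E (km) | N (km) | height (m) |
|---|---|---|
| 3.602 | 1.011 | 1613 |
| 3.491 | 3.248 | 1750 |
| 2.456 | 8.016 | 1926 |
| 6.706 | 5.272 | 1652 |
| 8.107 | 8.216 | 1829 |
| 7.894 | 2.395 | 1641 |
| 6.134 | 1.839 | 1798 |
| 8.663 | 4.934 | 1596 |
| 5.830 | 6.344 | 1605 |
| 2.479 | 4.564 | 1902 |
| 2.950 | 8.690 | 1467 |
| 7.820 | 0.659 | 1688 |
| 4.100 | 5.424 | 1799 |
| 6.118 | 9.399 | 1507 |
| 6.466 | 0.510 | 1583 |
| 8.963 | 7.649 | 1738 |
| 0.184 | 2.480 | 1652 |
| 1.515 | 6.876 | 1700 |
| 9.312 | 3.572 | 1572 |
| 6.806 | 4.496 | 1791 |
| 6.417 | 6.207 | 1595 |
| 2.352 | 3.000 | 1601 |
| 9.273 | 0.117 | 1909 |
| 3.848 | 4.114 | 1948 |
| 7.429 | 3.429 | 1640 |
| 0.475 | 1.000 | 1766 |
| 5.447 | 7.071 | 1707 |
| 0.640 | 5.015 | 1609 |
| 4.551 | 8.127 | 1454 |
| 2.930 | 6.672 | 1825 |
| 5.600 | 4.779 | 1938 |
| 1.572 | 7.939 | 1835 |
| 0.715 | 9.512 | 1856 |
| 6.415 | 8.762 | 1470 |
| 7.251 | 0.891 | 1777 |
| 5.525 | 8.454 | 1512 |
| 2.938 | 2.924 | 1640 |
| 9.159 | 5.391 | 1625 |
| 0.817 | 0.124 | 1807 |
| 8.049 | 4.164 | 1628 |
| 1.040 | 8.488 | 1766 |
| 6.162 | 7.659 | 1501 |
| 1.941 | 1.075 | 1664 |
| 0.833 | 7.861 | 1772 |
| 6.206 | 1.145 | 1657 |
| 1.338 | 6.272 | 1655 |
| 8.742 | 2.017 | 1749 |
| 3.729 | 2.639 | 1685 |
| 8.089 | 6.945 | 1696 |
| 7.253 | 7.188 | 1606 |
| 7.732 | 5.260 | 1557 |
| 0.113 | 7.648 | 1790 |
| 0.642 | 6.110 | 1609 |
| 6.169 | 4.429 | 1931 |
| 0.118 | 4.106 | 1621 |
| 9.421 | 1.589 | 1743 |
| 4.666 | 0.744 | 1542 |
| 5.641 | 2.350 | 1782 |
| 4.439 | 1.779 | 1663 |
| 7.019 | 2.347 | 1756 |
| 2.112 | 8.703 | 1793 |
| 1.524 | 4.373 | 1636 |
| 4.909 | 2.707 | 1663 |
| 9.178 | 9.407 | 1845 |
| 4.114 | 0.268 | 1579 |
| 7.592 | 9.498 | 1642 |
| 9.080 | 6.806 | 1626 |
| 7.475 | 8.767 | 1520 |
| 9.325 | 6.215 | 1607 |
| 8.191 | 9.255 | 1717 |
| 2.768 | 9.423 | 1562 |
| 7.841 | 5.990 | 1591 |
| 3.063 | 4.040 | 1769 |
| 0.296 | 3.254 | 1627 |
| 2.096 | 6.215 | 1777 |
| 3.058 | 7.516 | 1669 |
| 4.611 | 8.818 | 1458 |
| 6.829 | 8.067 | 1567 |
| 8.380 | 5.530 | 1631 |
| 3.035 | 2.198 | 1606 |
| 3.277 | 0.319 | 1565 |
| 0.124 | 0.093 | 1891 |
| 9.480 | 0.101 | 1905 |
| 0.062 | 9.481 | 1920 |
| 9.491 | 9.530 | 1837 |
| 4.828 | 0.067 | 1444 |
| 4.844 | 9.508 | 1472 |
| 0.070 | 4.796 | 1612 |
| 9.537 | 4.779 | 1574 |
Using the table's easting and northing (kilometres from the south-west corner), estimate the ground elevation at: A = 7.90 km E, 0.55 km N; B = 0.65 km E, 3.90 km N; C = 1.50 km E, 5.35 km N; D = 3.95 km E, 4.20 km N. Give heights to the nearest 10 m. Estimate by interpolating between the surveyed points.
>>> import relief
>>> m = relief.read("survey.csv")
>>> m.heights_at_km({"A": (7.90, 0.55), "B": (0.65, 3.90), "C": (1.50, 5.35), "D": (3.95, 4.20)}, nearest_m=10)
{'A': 1730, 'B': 1620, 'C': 1650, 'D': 1940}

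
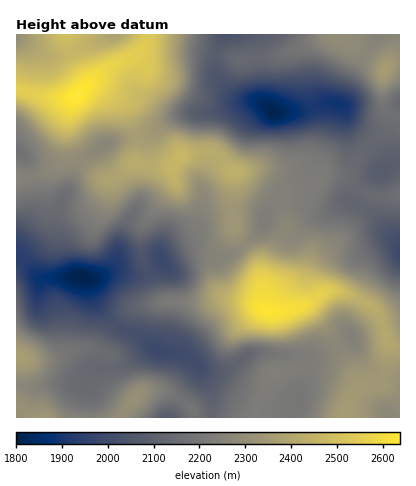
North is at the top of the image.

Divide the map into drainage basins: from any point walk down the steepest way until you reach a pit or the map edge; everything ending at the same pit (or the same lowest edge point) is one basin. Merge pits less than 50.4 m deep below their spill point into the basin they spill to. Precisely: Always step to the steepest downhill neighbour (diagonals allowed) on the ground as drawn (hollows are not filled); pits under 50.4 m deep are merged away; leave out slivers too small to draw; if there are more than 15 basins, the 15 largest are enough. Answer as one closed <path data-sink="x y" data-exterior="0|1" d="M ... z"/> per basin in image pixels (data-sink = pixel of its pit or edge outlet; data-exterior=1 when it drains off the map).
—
<path data-sink="82 276" data-exterior="0" d="M94 84l-6 1-14 13-3 6-5 20-1 34-2 4-27 14-20 2 0 240 104 0 20-25 18-3 10 3 20 11 4 4 2 10 148 0 10-22 6-8 8-3 12 0 5-5 5-36-10-32-12-9-28-12-16 2-22 14-26 5-10-2-2-26-5-22-22-32-2-16 1-42-18-18-6-3-28 4-10 12-20 0-16-4 1-27-12-30-19-17z"/><path data-sink="274 112" data-exterior="0" d="M400 34l-70 0-50 22-36 4-6 0-44-12-46-4-14 11-24 11-21 18 17 5 19 17 12 30-1 27 16 4 20 0 10-12 28-4 6 3 18 18-1 42 2 16 22 32 5 28 4-22 19-34 1-12-8-24-38-26 14 3 28 17 28-6 12-11 8 0 14 3 16 12 14 6 14 1 12-3z"/><path data-sink="400 252" data-exterior="1" d="M244 172l-4 0 22 14 16 12 8 24-1 12-10 14-10 22-2 8 1 32 10 2 14-2 16-4 18-13 6-2 14 1 30 14 10 14 6 22 12 5 0-153-12 3-14-1-14-6-16-12-14-3-8 0-12 11-28 6-22-14z"/><path data-sink="16 152" data-exterior="1" d="M20 90l-4 0 0 88 12 0 14-4 21-12 2-4 2-40 7-20-24 0z"/><path data-sink="16 34" data-exterior="1" d="M66 34l-50 0 0 56 34 8 22 0 10-8 4-10-10-18z"/><path data-sink="226 34" data-exterior="1" d="M328 34l-180 0-3 10 43 3 40 9 10 4 6 0 36-4 40-16z"/><path data-sink="116 34" data-exterior="1" d="M148 34l-80 0 6 24 12 22-1 6 25-20 28-14 8-8z"/><path data-sink="388 418" data-exterior="1" d="M390 343l-8 39-4 3-12 0-8 3-6 8-8 22 56 0 0-70z"/><path data-sink="168 418" data-exterior="1" d="M158 390l-18 3-19 25 73 0-1-8-5-6-20-11z"/>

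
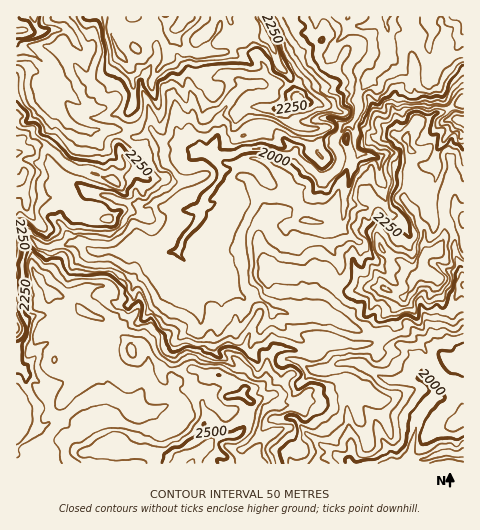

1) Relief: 1780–2610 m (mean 2190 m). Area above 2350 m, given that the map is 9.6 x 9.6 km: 18.7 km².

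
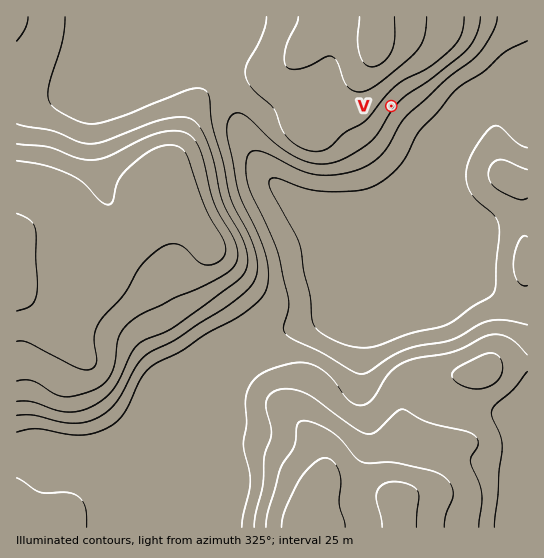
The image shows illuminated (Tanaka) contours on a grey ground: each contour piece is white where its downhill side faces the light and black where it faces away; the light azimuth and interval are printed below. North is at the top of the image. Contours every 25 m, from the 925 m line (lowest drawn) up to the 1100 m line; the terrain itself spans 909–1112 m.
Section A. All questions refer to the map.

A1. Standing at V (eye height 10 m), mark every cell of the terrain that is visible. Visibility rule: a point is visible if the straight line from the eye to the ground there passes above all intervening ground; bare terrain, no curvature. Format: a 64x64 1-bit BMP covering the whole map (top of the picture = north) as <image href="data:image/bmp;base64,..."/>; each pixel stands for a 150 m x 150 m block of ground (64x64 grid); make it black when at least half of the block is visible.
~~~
<image width="64" height="64" href="data:image/bmp;base64,Qk0+AgAAAAAAAD4AAAAoAAAAQAAAAEAAAAABAAEAAAAAAAACAAATCwAAEwsAAAIAAAAAAAAA////AAAAAAAAD+AAAAAAAAAP8AAAAAAAAAfwAGAAAAAAA/gAcAAAAAAB+AAwOeGAAAH8ADh//4AAAPwAf///gAAAfAA///8AAAA+AB///AAAAD4AD//8AAAAHwAP//4AAAAPAA///wAAAAeAH//+AAAAB4Af//gAAAADgD//8AAAAAHA///AAAAAAMP//4AAAAAAZ///gAAAAABv///gAAAAAC/////AAAAAH/////AAAAAP////+QAAAAf/////AAAAB/////8AAAAB/////wAAAAD/////AAAAAP////8AAAAA/////wAAAAH////+AAAAA/////4AAAAH/////gAAAA/////+AAAAH/////8AAAA//////wAAAH8H////AAAA/AP///8AAAD4Af///wAAAfAA////AAAD4AB///8AAAOAAD///wAABwAAH//+AAAGAAAP//4AAAAAAAf//gAAAAAAB///AAAAAAAD//8AAAAAAAP//wAAAAAAB///AAAAAAAH//8AAAAAAA///wAAAAAAD///AAAAAAAP//8AAAAAAA///wAAAAAAD///AAAAAAAP//8AAAAAAA///wAAAAAAD/v/AAAAAAAH//8AAAAAAAf//wAAAAAAAD//AAAAAAAAAA8AAAAAAAAABwAAAAAAAAADAAAAAAAAAAEAAAAAAAAAAA=="/>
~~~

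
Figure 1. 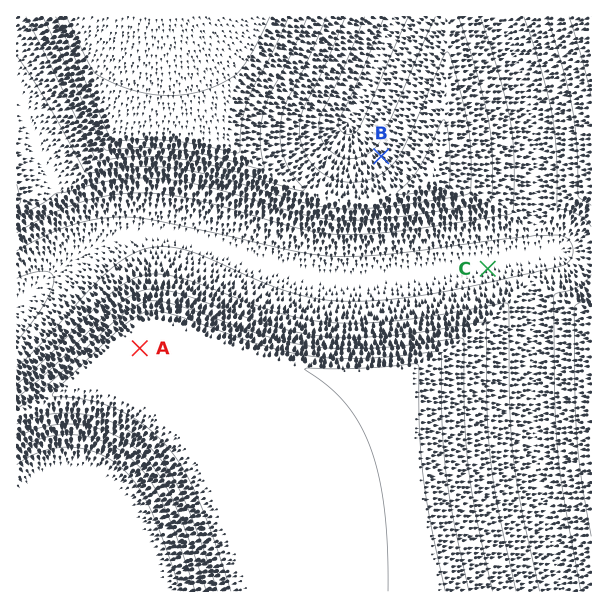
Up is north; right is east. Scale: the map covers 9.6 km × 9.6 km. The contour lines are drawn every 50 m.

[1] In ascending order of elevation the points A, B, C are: C B A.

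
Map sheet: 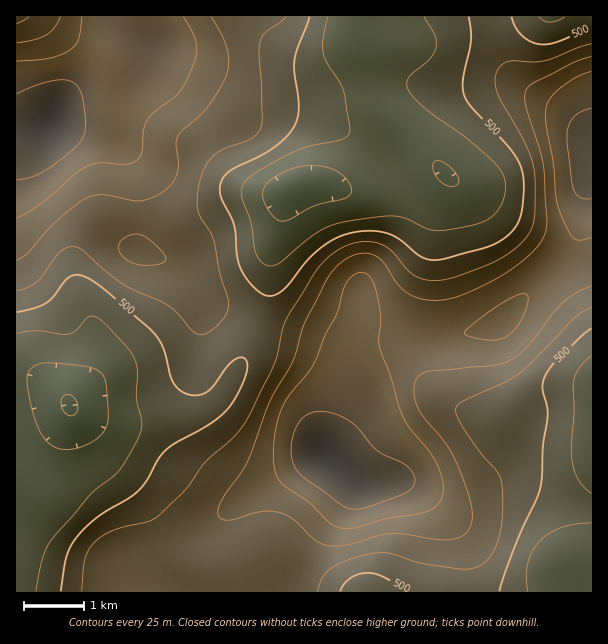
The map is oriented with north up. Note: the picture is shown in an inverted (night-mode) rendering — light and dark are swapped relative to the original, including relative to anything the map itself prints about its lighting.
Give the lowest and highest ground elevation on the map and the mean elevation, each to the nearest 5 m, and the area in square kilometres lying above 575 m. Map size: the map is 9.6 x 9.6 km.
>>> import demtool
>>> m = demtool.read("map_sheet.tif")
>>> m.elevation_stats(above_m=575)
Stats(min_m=425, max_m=625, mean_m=525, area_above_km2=15.1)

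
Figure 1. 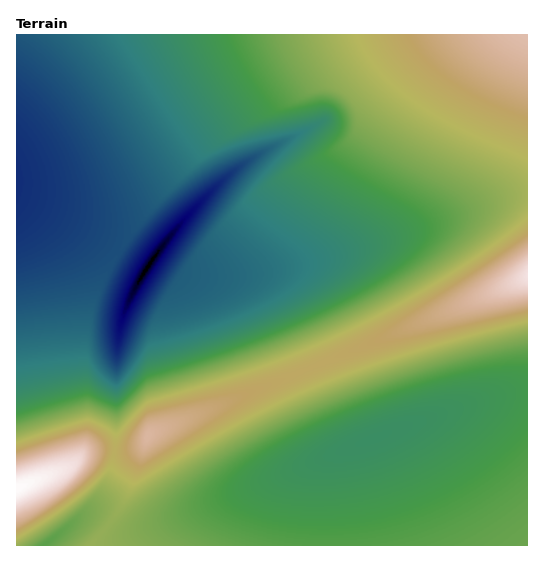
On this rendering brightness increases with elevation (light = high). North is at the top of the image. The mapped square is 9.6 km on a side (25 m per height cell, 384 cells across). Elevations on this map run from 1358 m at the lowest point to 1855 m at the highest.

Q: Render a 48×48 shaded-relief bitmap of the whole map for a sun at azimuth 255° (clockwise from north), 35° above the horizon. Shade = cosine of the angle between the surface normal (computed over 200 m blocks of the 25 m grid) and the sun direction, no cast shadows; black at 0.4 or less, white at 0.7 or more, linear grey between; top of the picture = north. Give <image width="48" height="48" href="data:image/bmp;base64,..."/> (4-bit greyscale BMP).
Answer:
<image width="48" height="48" href="data:image/bmp;base64,Qk32BAAAAAAAAHYAAAAoAAAAMAAAADAAAAABAAQAAAAAAIAEAAATCwAAEwsAABAAAAAAAAAAAAAAABEREQAiIiIAMzMzAERERABVVVUAZmZmAHd3dwCIiIgAmZmZAKqqqgC7u7sAzMzMAN3d3QDu7u4A////AER6u6mIiIiIiIiIiIiIiIiJmZmZmZmZmTM1m7qYd3d3eIiIiIiIiIiZmZmZmZmZmVQzSLuod3d3d4iIiIiIiIiZmZmZmZmZmXZDJIu6h3d3d3iIiIiIiImZmZmZmZmZmXdkIki7l3d3d3eIiIiIiImZmZmZmZmZmYh2QhWsqGd3d3d4iIiIiImZmZmZmZmZmYiIYxJ7uWZmd3d3iIiIiJmZmZmZmZmZmYmIhiFbynZmZnd3eIiIiJmZmZmZmZmZmYmIh0FK24ZmZmZ3d4iIiImZmZmZmZmZmZiIiFI53JdmZmZnd3iIiImZmZmZmZmZmZiIiFI53ad3dmZmd3d4iIiZmZmZmZmZmZiIiGIo3aiHd3d2Z3d3iIiJmZmZmZmZmZmIiGIo3aiIiHd3d3d3d4iIiZmZmZmZmZiIiGIo3aiIiIiId3d3d3eIiJmZmZmZmZiIiGIo3aiIiIiIiIh3d3d4iIiZmZmZqoiIiGIo3biIiImZmYiIiHd3iIiImZmZmYiIiGIo7biIiImZmZmZiIiIiIiIiZmZmYiIiGIo7rmIiZmZmZmZmZmIiIiIiImZmYiIiGIo3rmJmZmZmZmZmZmZmIiIiIiJmYiIiGMn3rmZmZmZmZmZmqqpmZmIiIiIiIiIiHMmzsmZmZmZmZmZqqqqqqmZmIiIiJmIiHQlvsqZmZmZmZmqqqqqqqqqmZmYiJmZmIU0nduZmZmZmZqqqqqqqqqqqqqZmZmZmYdDe9ypmZmZmZqqqqqqqqqqqqqqqpmZmZhTWd25mZmZmZqqqqqqqqqru7u6qpmZmZl0R73LmZmZmaqqqqqqqqu7u7u7u5mZmZmGRZzcqZmZqqqqqqqqqru7u7u7u5mZmZmYVGrdypmqqqqqqqqqqru7u7u7u5mZmZmZdVe93Kqqqqqqqqqqqqu7u7u7u5mZmZmZl1WM3bqqqqqqqqqqqqq7u7u7u5mZmZmZmGVpzduqqqqqqqqqqqq7u7u7u5mZmZmZqYZWnN3Kqqqqqqqqqqqru7u7u5mZmZmqqqhmet3cqqqqqqqqqqqqq7u7u5mZmZqqqqqHZ63dy6qqqqqqqqqqqqq7upmZmaqqqqqodnrNzLqqqqu7u7uqqqqqqpmZmqqqqqqql3eczMy7q7u7u7u6qqqqqpmZqqqqqqqqqYeJvMzMu7u7u7u7qqqqqpmaqqqqqqqqqqiIibzMzLu7u7u7qqqqqpmaqqqqqqqqq7qYiZq8zdy7u7u7qqqqqpmqqqqqqqqqu7u6mZmazv7Lu7u7qqqqqpmqqqqqqqqru7u7upmZrv/Lu7u7qqqqqpmqqqqqqqq7u7u7u7qZrf27u7u6qqqqqpqqqqqqqqu7u7u7u7u6vMu7u7u6qqqqqpqqqqqqqqu7u7u7u7u7u7u7u7uqqqqqqqqqqqqqqru7u7u7u7u7u7u7u7uqqqqqqqqqqqqqqru7u7u7u7u7u7u7u7qqqqqqqqqqqqqqqru7u7u7u7u7u7u7u7qqqqqqqaqqqqqqqqu7u7u7u7u7u7u7u6qqqqqqmQ=="/>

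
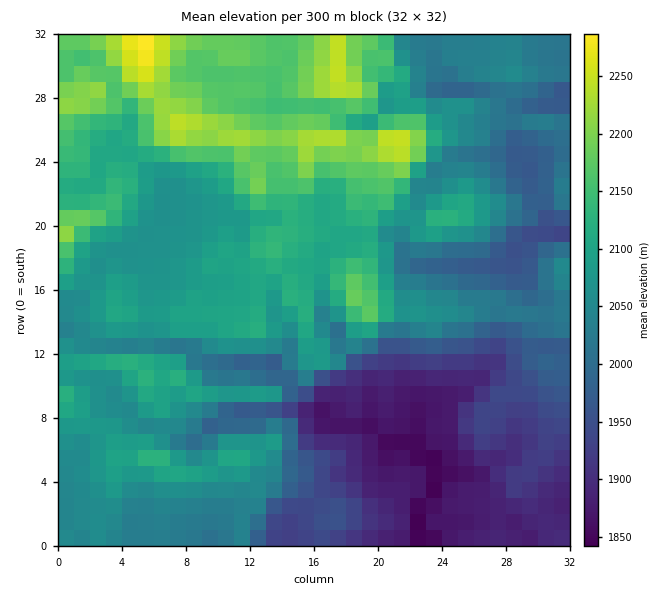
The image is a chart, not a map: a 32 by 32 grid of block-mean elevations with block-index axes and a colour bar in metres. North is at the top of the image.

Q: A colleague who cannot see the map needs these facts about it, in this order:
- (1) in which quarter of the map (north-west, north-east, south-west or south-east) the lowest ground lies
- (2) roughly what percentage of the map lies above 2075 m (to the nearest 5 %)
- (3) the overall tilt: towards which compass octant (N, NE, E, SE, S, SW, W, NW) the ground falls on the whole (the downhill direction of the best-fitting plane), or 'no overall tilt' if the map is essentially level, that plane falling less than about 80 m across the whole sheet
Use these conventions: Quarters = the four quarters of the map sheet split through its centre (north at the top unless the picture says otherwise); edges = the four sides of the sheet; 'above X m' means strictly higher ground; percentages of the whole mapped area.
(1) Look to the south-east quarter for the lowest ground.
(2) About 40 % of the map lies above 2075 m.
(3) The general tilt is down to the south-east (the land rises towards the north-west).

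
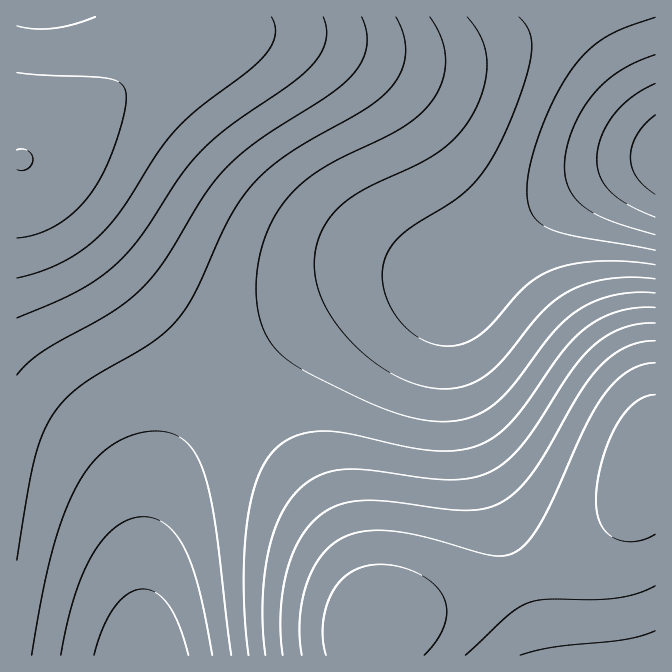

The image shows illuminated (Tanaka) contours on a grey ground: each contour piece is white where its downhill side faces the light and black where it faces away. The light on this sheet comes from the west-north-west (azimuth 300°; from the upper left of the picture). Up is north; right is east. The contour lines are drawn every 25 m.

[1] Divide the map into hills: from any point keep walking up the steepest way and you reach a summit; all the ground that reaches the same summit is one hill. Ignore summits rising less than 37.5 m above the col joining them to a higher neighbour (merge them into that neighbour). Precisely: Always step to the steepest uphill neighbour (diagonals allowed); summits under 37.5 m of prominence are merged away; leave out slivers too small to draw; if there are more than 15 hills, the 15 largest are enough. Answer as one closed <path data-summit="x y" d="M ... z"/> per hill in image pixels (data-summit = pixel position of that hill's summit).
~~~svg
<path data-summit="22 160" d="M655 16l-639 1 1 639 127-1 0-30-1-1 1-69 7-47 10-33 13-27 22-30 38-39 43-36 43-30 38-19 42-10 27 0 28-3 7-3 50-45 47-34 43-23 28-10 22-3 4-3z"/><path data-summit="375 628" d="M458 279l-10 4-48 1-18 4-24 6-26 12-35 22-37 28-26 23-38 39-22 30-13 27-10 33-7 47 0 35-1 2 2 64 399-1-13-50-45-117-25-83-10-63 0-35z"/><path data-summit="650 460" d="M655 161l-25 5-28 10-27 13-36 24-61 48-19 19-6 17-2 10 2 51 13 67 20 63 40 102 15 48 2 16 2 2 111-1z"/>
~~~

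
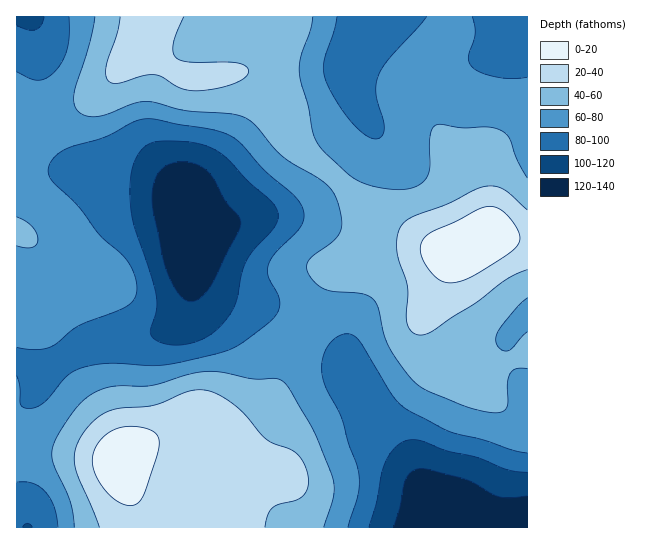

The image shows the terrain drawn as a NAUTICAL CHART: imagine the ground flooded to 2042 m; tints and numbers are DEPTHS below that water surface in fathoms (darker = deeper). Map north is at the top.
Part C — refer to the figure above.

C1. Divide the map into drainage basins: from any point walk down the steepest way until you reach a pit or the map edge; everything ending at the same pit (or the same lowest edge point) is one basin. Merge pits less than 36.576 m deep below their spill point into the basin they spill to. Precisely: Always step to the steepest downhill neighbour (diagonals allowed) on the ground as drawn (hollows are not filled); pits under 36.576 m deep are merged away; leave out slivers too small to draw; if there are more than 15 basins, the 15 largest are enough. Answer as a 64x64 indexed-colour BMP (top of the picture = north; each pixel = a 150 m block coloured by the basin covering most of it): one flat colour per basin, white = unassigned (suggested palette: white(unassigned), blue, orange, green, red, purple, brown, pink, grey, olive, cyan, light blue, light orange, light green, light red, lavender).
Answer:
<image width="64" height="64" href="data:image/bmp;base64,Qk12CAAAAAAAAHYAAAAoAAAAQAAAAEAAAAABAAQAAAAAAAAIAAATCwAAEwsAABAAAAAAAAAA////ALR3HwAOf/8ALKAsACgn1gC9Z5QAS1aMAMJ34wB/f38AIr28AM++FwDox64AeLv/AIrfmACWmP8A1bDFAFVVVVVVVVVVIiIiIiIiIiIiIiIiIiIiIiIiIiIiIiIiVVVVVVVVVVUhERIiIiIiIiIiIiIiIiIiIiIiIiIiIiJVVVVVVVVVUhERERIiIiIiIiIiIiIiIiIiIiIiIiIiIlVVVVVVVVVREREREiIiIiIiIiIiIiIiIiIiIiIiIiIiVVVVVVVVVRERERERIiIiIiIiIiIiIiIiIiIiIiIiIiJVVVVVVVVVEREREREiIiIiIiIiIiIiIiIiIiIiIiIiIlVVVVVVVVERERERERIiIiIiIiIiIiIiIiIiIiIiIiIiVVVVVVVVUREREREREiIiIiIiIiIiIiIiIiIiIiIiIiJVVVVVVVVRERERERESIiIiIiIiIiIiIiIiIiIiIiIiIhEREREREREREREREREiIiIiIiIiIiIiIiIiIiIiIiIiERERERERERERERERESIiIiIiIiIiIiIiIiIiIiIiIiIRERERERERERERERERIiIiIiIiIiIiIiIiIiIiIiIiIhERERERERERERERERERIiIiIiIiIiIiIiIiIiIiIiIiERERERERERERERERERESIiIiIiIiIiIiIiIiIiIiIiIRERERERERERERERERERESIiIiIiIiIiIiIiIiIiIiIhERERERERERERERERERERIiIiIiIiIiIiIiIiIiIiIiERERERERERERERERERERESIiIiIiIiIiIiIiIiIiIiIRERERERERERERERERERERIiIiIiIiIiIiIiIiIiIiIhERERERERERERERERERERESIiIiIiIiIiIiIiIiIiIiERERERERERERERERERERERIiIiIiIiIiIiIiIiIiIiIREREREREREREREREREREREiIiIiIiIiIiIiIiERESIhERERERERERERERERERERERIiIiIiIiIiIiIiERERESEREREREREREREREREREREREiIiIiIiIiIiIiERERERERERERERERERERERERERERERIiIiIiIiIiIiERERERERERERERERERERERERERERERESIiIiIiIiIiERERERERERERERERERERERERERERERERIiIiIiIiIiIRERERERERERERERERERERERERERERERESIiIiIiIiIREREREREREREREREREREREREREREREREREiIiIiIiIiERERERERERERERERERERERERERERERERESIiIiIiIiIRERERERERERERERERERERERERERERERERIiIiIiIiIiERERERERERERERERERERERERERERERERESIiIiIiIiIRERERERERERERERERERERERERERERERERIiIiIiIiIiERERERERERERERERERERERERERERERERERIiIiIiIiIREREREREREREREREREREREREREREREREREREREiIiIhEREREREREREREREREREREREREREREREREREREREREiIRERERERERERERERERERERERERERERERERERERERETMzMREREREREREREREREREREREREREREREREREREREzMzMzMTMzERERERERERERERERERERERERERERERERMzMzMzMzMzMRERERERERERERERERERERERERERERERMzMzMzMzMzMxERERERERERERERERERERERERERERETMzMzMzMzMzMzEREREREREREREREREREREREREREREzMzMzMzMzMzMzMREREREREREREREREREREREREREREzMzMzMzMzMzMzMxEREREREREREREREREREREREREREzMzMzMzMzMzMzMzEREREREREREREREREREREREREREzMzMzMzMzMzMzMzMREREREREREREREREREREREREREzMzMzMzMzMzMzMzMxEREREREREREREREREREREREREzMzMzMzMzMzMzMzMzERERERERERERERERERERERERMzMzMzMzMzMzMzMzMzMRERERERERERERERERERERERMzMzMzMzMzMzMzMzMzMxEREREREREREREREREREREREzMzMzMzMzMzMzMzMzMzEREREREREREREREREREREREzMzMzMzMzMzMzMzMzMzNEQRERERERERERERERERERETMzMzMzMzMzMzMzMzMzM0REQRERERERERERERERERETMzMzMzMzMzMzMzMzMzMzREREQRERERERERERERERERMzMzMzMzMzMzMzMzMzMzNEREREQRERERERERERERERMzMzMzMzMzMzMzMzMzMzM0REREREEREREREREREREREzMzMzMzMzMzMzMzMzMzMzRERERERBEREREREREREREzMzMzMzMzMzMzMzMzMzMzNEREREREQREREREREREREzMzMzMzMzMzMzMzMzMzMzM0REREREREERERERERETMzMzMzMzMzMzMzMzMzMzMzMzRERERERERBERERERERMzMzMzMzMzMzMzMzMzMzMzMzNEREREREREQREREREREzMzMzMzMzMzMzMzMzMzMzMzM0RERERERERBERERERETMzMzMzMzMzMzMzMzMzMzMzMzREREREREREQRERERERMzMzMzMzMzMzMzMzMzMzMzMzNERERERERERBERERERMzMzMzMzMzMzMzMzMzMzMzMzM0REREREREREEREREREzMzMzMzMzMzMzMzMzMzMzMzMz"/>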